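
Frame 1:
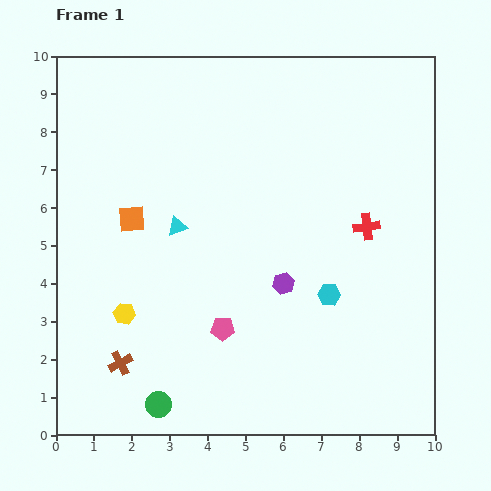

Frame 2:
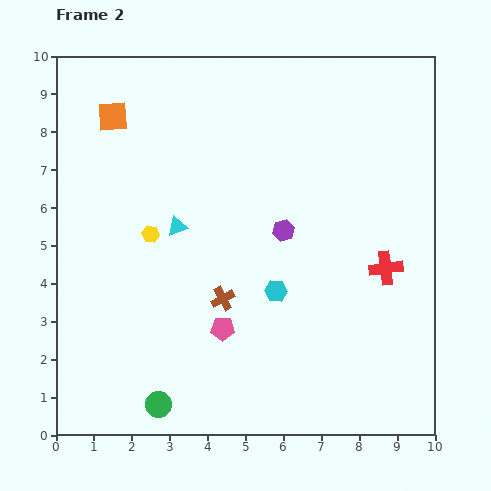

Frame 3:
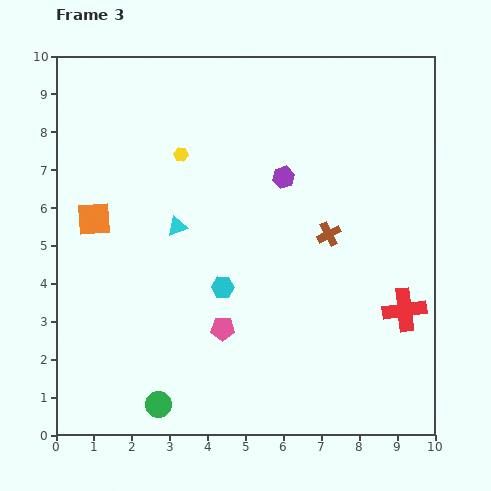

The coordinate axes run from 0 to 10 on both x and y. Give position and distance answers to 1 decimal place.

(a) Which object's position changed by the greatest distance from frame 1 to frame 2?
the brown cross

(moved 3.2; next 2.7)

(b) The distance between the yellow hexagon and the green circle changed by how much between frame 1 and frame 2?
+1.9

Distance in frame 1: 2.6. Distance in frame 2: 4.5.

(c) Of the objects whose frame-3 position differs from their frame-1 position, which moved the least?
the orange square

(moved 1.0)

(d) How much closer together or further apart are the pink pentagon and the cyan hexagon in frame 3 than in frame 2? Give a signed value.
-0.6

Distance in frame 2: 1.7. Distance in frame 3: 1.1.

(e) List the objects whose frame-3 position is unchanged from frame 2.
the pink pentagon, the green circle, the cyan triangle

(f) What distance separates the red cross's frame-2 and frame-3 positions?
1.2

The red cross moved from (8.7, 4.4) to (9.2, 3.3), a distance of √(0.5² + 1.1²) ≈ 1.2.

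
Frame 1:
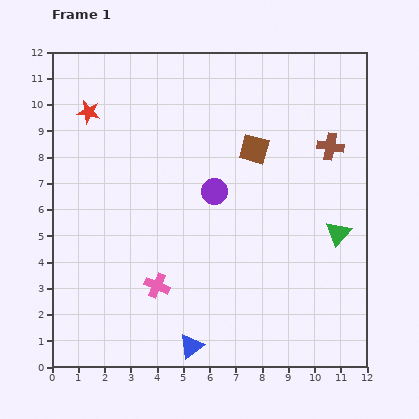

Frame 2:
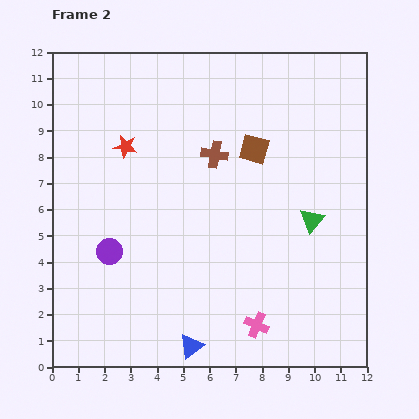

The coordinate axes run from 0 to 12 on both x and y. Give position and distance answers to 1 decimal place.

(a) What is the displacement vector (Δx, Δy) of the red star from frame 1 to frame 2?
(1.4, -1.3)

The red star was at (1.4, 9.7) in frame 1 and (2.8, 8.4) in frame 2.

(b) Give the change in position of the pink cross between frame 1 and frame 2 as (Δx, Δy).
(3.8, -1.5)

The pink cross was at (4.0, 3.1) in frame 1 and (7.8, 1.6) in frame 2.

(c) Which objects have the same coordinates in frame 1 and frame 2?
the brown square, the blue triangle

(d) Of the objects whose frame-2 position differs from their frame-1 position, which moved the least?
the green triangle

(moved 1.1)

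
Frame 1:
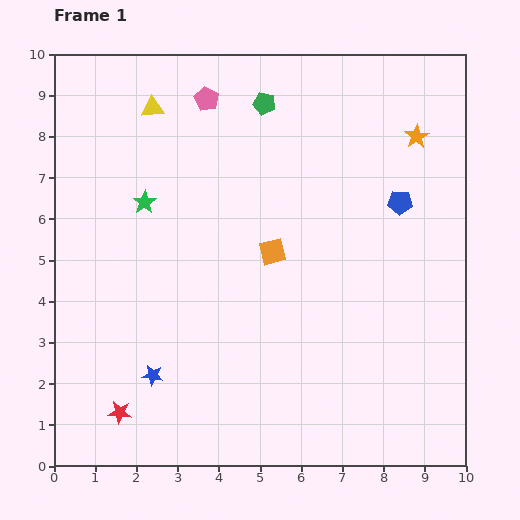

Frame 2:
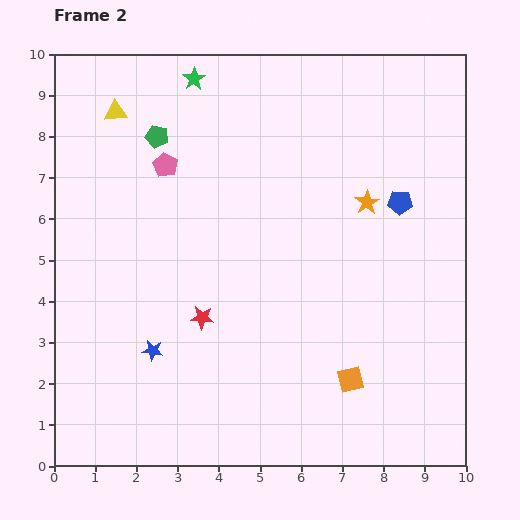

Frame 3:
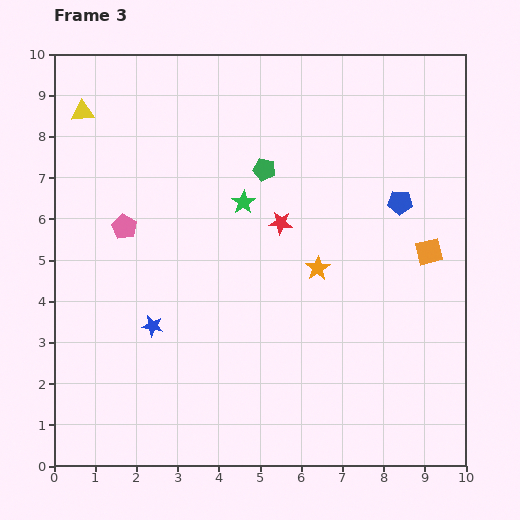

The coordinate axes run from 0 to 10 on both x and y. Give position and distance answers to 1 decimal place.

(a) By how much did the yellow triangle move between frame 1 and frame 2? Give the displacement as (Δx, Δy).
(-0.9, -0.1)

The yellow triangle was at (2.4, 8.7) in frame 1 and (1.5, 8.6) in frame 2.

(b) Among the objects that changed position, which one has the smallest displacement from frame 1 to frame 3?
the blue star

(moved 1.2)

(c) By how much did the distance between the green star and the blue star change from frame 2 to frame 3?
-3.0

Distance in frame 2: 6.7. Distance in frame 3: 3.7.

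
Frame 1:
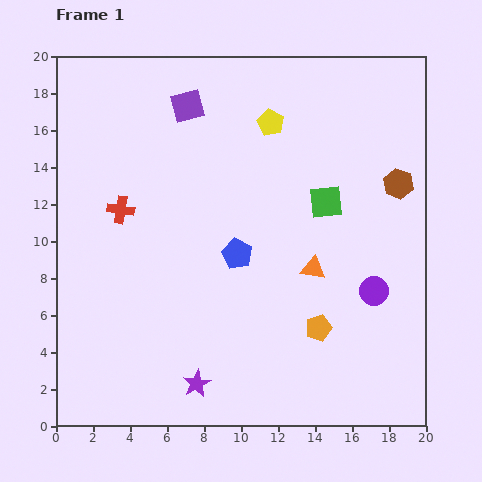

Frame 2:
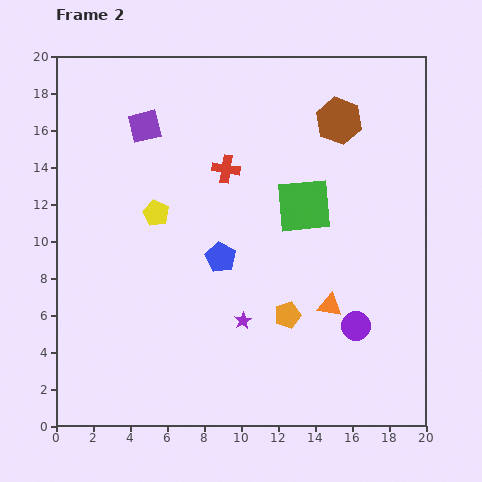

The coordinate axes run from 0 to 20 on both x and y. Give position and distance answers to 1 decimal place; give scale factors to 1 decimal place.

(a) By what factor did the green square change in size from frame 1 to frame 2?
1.7×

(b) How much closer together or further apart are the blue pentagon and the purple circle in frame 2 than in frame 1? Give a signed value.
+0.5

Distance in frame 1: 7.7. Distance in frame 2: 8.2.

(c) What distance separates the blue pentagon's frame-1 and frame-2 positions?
0.9

The blue pentagon moved from (9.8, 9.3) to (8.9, 9.1), a distance of √(0.9² + 0.2²) ≈ 0.9.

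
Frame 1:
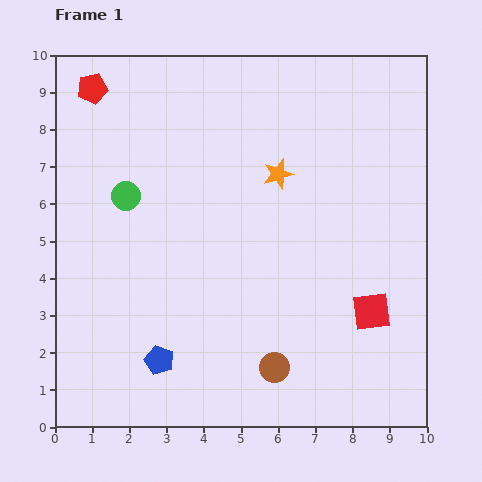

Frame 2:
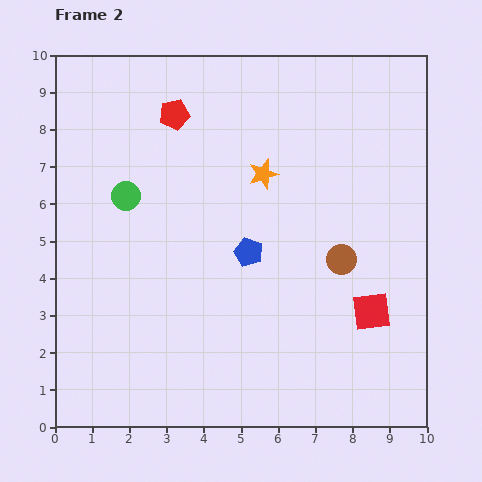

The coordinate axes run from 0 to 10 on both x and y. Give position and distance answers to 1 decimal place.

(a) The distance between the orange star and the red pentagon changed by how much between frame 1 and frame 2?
-2.6

Distance in frame 1: 5.5. Distance in frame 2: 2.9.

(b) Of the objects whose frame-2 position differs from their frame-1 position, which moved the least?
the orange star

(moved 0.4)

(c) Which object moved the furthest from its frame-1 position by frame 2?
the blue pentagon

(moved 3.8; next 3.4)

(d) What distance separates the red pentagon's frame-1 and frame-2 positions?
2.3

The red pentagon moved from (1.0, 9.1) to (3.2, 8.4), a distance of √(2.2² + 0.7²) ≈ 2.3.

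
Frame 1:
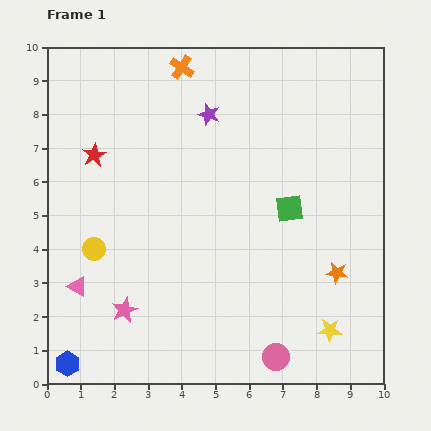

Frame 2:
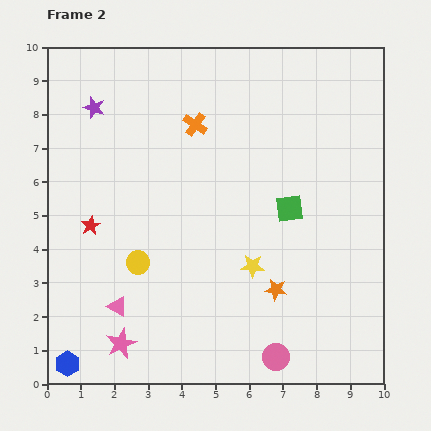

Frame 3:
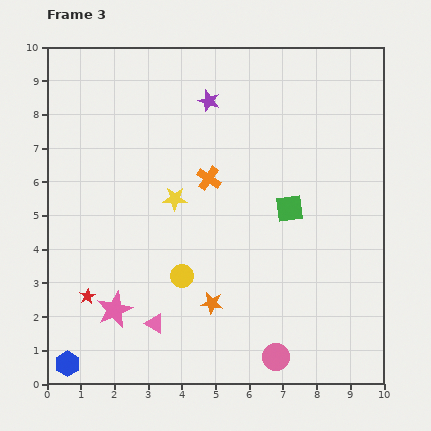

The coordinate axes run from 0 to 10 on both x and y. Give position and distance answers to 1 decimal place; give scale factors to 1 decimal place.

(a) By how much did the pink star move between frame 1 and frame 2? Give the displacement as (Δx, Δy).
(-0.1, -1.0)

The pink star was at (2.3, 2.2) in frame 1 and (2.2, 1.2) in frame 2.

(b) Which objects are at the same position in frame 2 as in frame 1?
the green square, the pink circle, the blue hexagon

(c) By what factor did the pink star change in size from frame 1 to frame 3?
1.4×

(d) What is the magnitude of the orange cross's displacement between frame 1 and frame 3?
3.4

The orange cross moved from (4.0, 9.4) to (4.8, 6.1), a distance of √(0.8² + 3.3²) ≈ 3.4.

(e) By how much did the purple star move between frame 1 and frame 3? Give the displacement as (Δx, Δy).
(0.0, 0.4)

The purple star was at (4.8, 8.0) in frame 1 and (4.8, 8.4) in frame 3.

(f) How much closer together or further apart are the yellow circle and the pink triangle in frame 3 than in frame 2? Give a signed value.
+0.2

Distance in frame 2: 1.4. Distance in frame 3: 1.6.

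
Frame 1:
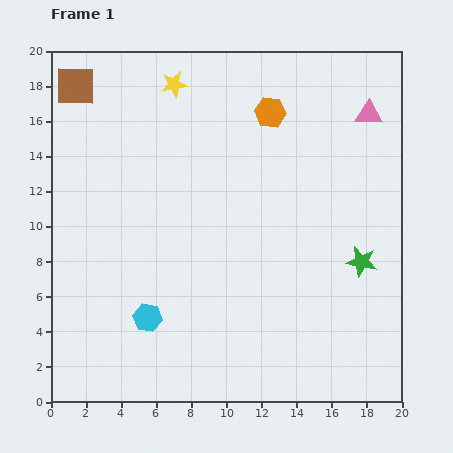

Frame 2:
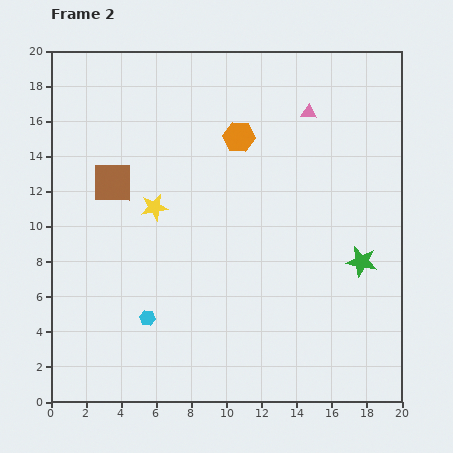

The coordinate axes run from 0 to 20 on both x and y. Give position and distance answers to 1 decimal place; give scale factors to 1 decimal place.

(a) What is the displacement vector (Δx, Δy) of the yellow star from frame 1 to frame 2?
(-1.1, -7.0)

The yellow star was at (7.0, 18.1) in frame 1 and (5.9, 11.1) in frame 2.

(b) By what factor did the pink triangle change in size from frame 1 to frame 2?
0.6×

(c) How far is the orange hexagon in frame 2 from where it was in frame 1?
2.3

The orange hexagon moved from (12.5, 16.5) to (10.7, 15.1), a distance of √(1.8² + 1.4²) ≈ 2.3.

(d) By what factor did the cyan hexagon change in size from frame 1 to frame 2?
0.6×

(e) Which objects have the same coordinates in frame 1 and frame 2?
the cyan hexagon, the green star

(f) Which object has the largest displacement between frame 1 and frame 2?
the yellow star

(moved 7.1; next 5.9)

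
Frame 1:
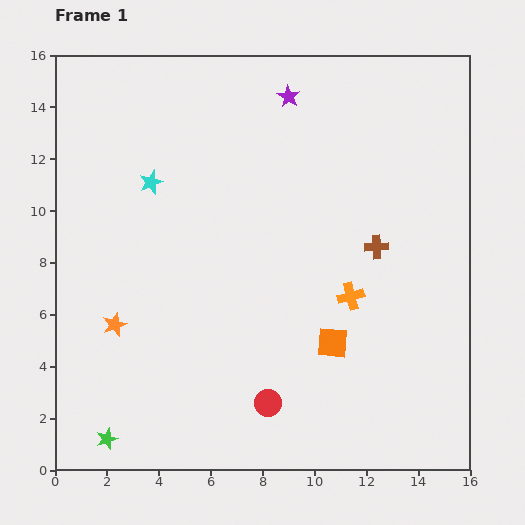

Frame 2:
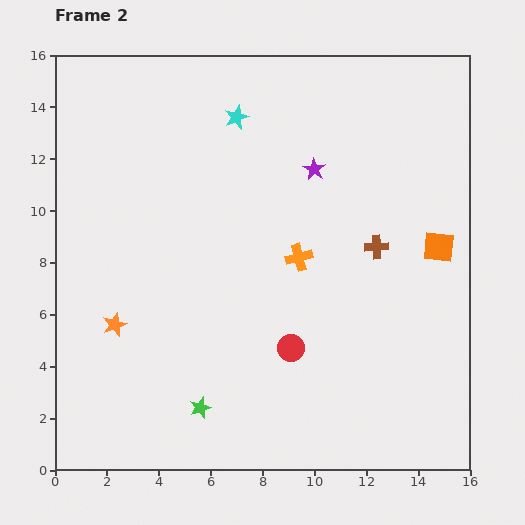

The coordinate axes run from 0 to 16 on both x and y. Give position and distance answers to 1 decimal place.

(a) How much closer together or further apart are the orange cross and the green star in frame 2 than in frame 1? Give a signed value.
-4.0

Distance in frame 1: 10.9. Distance in frame 2: 6.9.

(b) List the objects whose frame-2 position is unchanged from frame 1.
the orange star, the brown cross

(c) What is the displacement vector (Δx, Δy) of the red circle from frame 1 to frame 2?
(0.9, 2.1)

The red circle was at (8.2, 2.6) in frame 1 and (9.1, 4.7) in frame 2.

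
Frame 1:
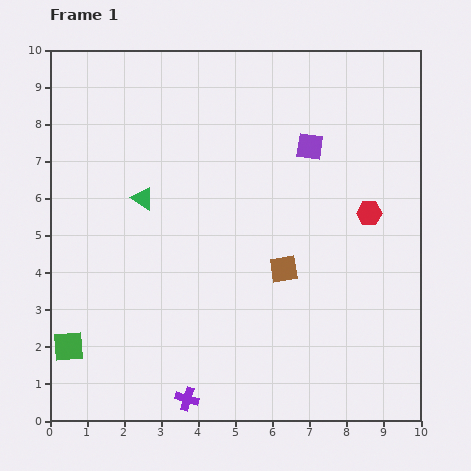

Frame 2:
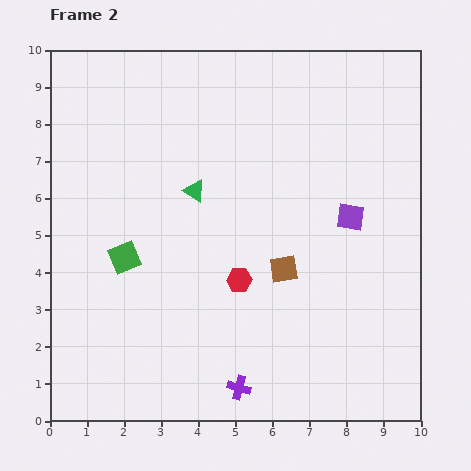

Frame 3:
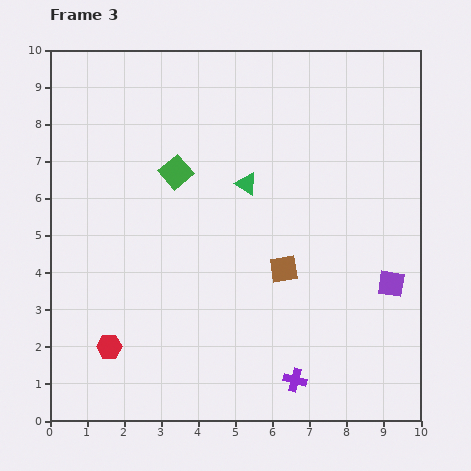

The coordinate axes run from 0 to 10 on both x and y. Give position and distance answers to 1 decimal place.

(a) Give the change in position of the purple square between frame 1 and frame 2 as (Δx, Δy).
(1.1, -1.9)

The purple square was at (7.0, 7.4) in frame 1 and (8.1, 5.5) in frame 2.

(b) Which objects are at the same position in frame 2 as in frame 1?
the brown square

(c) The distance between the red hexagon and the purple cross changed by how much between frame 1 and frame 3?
-1.9

Distance in frame 1: 7.0. Distance in frame 3: 5.1.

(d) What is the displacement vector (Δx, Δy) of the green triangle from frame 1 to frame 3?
(2.8, 0.4)

The green triangle was at (2.5, 6.0) in frame 1 and (5.3, 6.4) in frame 3.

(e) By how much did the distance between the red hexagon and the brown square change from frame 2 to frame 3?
+3.9

Distance in frame 2: 1.2. Distance in frame 3: 5.1.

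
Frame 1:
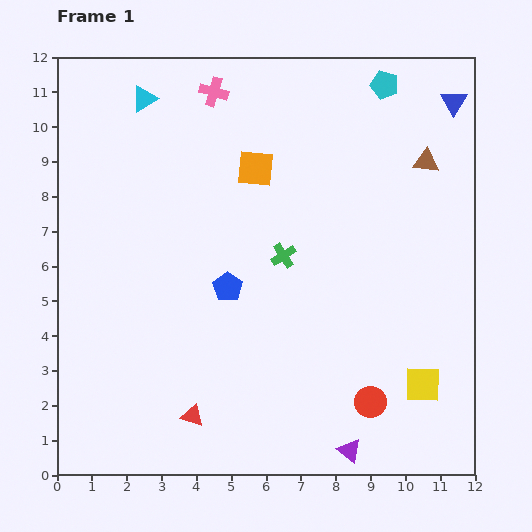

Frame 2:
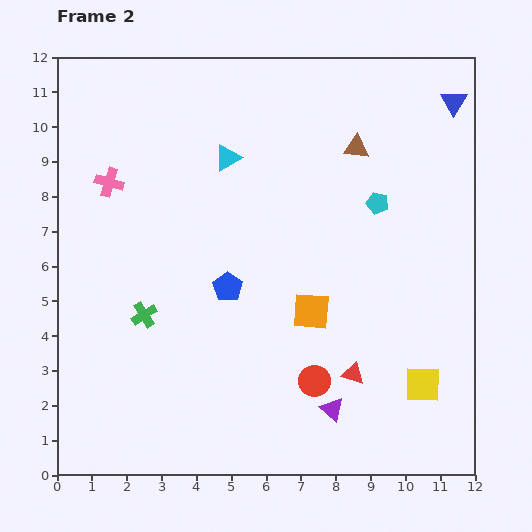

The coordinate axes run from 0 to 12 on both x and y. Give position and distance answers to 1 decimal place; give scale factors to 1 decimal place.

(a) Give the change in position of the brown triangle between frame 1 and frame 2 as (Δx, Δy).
(-2.0, 0.4)

The brown triangle was at (10.6, 9.0) in frame 1 and (8.6, 9.4) in frame 2.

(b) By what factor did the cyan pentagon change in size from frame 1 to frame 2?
0.8×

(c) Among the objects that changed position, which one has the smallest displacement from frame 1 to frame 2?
the purple triangle

(moved 1.3)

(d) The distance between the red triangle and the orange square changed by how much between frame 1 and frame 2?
-5.1

Distance in frame 1: 7.3. Distance in frame 2: 2.2.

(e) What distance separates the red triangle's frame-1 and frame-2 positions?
4.8

The red triangle moved from (3.9, 1.7) to (8.5, 2.9), a distance of √(4.6² + 1.2²) ≈ 4.8.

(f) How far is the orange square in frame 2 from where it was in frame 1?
4.4

The orange square moved from (5.7, 8.8) to (7.3, 4.7), a distance of √(1.6² + 4.1²) ≈ 4.4.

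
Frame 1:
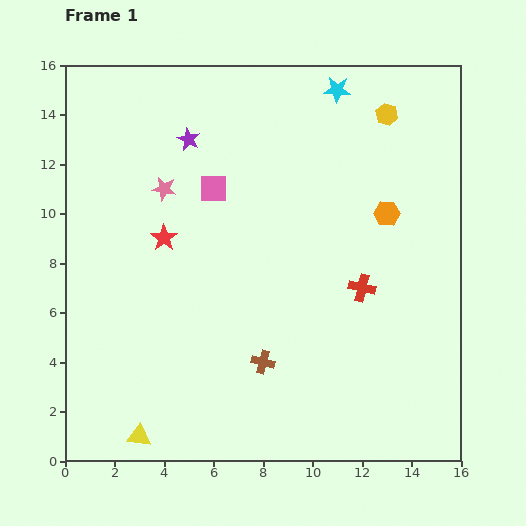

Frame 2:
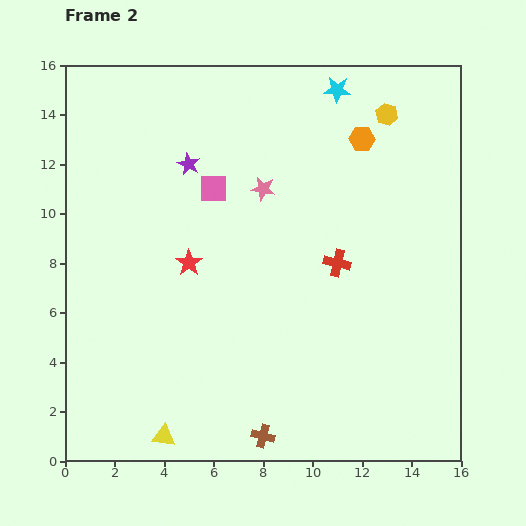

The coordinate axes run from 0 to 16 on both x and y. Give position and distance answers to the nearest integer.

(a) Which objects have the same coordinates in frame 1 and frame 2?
the pink square, the yellow hexagon, the cyan star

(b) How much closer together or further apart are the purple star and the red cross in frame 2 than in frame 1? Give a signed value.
-2

Distance in frame 1: 9. Distance in frame 2: 7.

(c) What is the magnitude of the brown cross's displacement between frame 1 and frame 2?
3

The brown cross moved from (8, 4) to (8, 1), a distance of √(0² + 3²) ≈ 3.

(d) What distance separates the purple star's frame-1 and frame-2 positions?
1

The purple star moved from (5, 13) to (5, 12), a distance of √(0² + 1²) ≈ 1.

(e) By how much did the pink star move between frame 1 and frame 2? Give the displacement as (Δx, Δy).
(4, 0)

The pink star was at (4, 11) in frame 1 and (8, 11) in frame 2.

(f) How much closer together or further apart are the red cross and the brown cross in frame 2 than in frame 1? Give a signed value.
+3

Distance in frame 1: 5. Distance in frame 2: 8.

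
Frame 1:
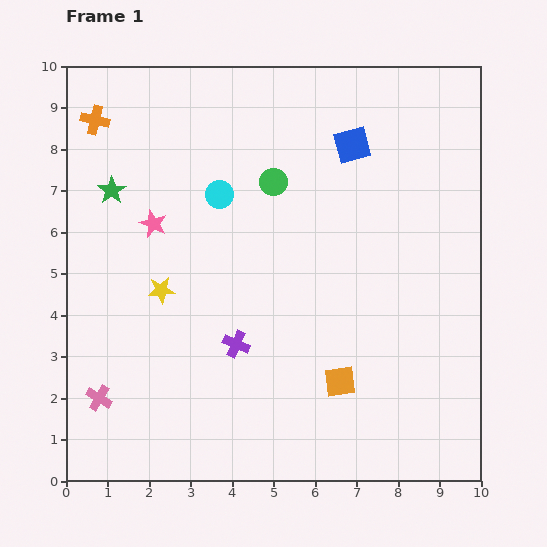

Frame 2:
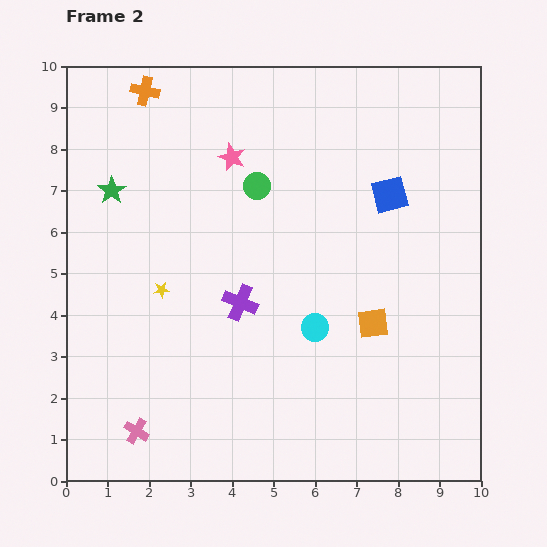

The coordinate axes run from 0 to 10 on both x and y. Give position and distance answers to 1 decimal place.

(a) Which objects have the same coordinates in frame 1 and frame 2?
the yellow star, the green star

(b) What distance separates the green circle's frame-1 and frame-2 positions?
0.4

The green circle moved from (5.0, 7.2) to (4.6, 7.1), a distance of √(0.4² + 0.1²) ≈ 0.4.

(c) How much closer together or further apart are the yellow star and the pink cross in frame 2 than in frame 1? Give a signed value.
+0.5

Distance in frame 1: 3.0. Distance in frame 2: 3.5.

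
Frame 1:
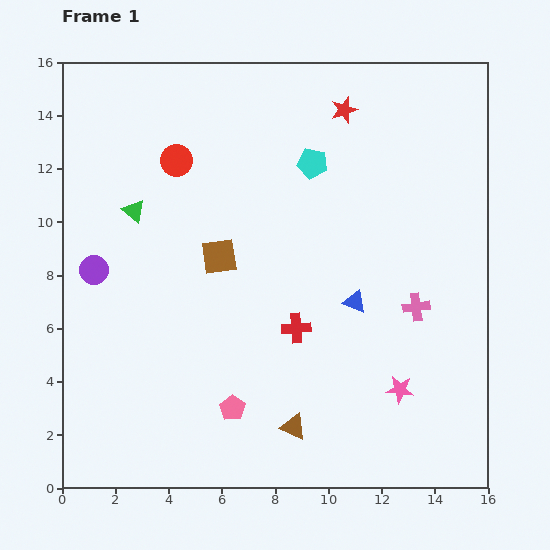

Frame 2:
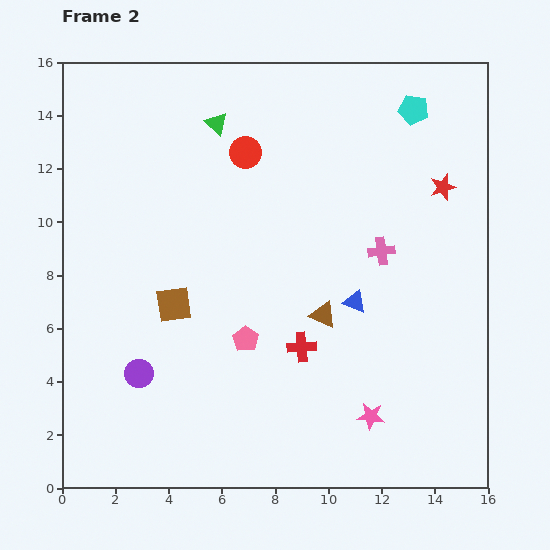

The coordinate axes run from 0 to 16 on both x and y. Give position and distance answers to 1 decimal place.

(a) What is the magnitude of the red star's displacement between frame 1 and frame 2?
4.7

The red star moved from (10.6, 14.2) to (14.3, 11.3), a distance of √(3.7² + 2.9²) ≈ 4.7.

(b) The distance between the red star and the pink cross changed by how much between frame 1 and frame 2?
-4.6

Distance in frame 1: 7.9. Distance in frame 2: 3.3.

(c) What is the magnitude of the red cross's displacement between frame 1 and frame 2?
0.7

The red cross moved from (8.8, 6.0) to (9.0, 5.3), a distance of √(0.2² + 0.7²) ≈ 0.7.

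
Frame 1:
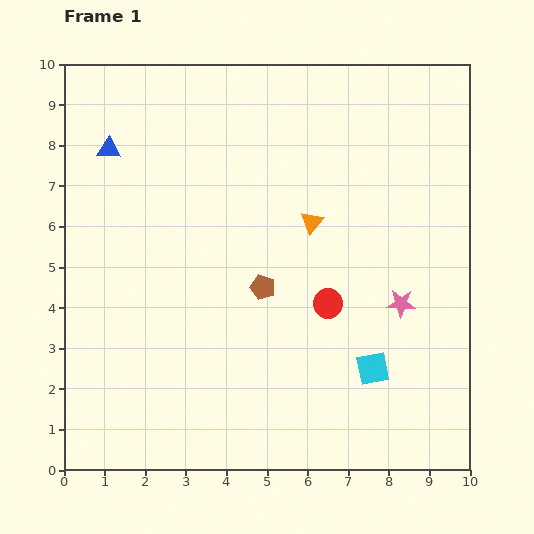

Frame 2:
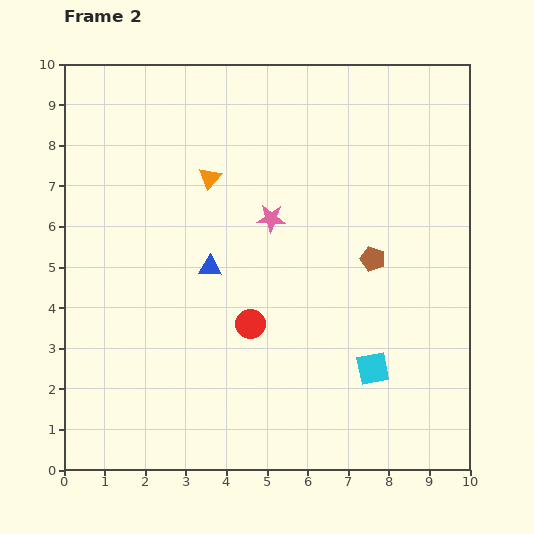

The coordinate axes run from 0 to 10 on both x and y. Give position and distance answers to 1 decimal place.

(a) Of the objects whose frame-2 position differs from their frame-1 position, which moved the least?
the red circle

(moved 2.0)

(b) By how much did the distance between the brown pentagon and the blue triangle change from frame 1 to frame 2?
-1.1

Distance in frame 1: 5.1. Distance in frame 2: 4.0.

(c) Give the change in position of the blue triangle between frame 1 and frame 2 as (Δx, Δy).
(2.5, -2.9)

The blue triangle was at (1.1, 7.9) in frame 1 and (3.6, 5.0) in frame 2.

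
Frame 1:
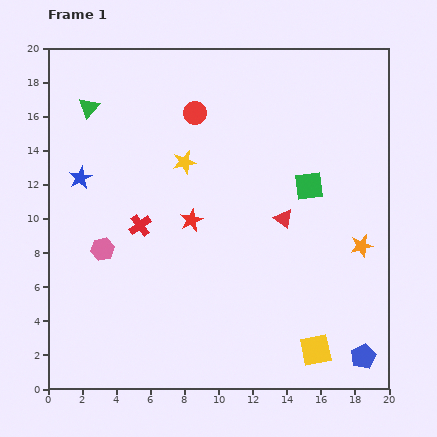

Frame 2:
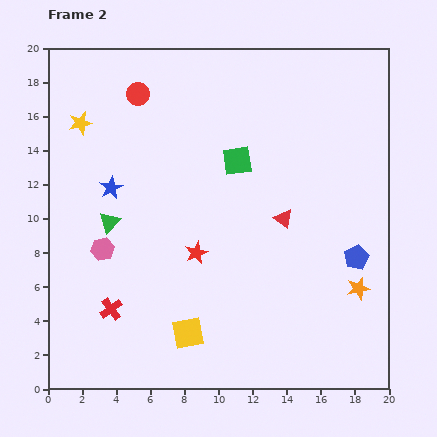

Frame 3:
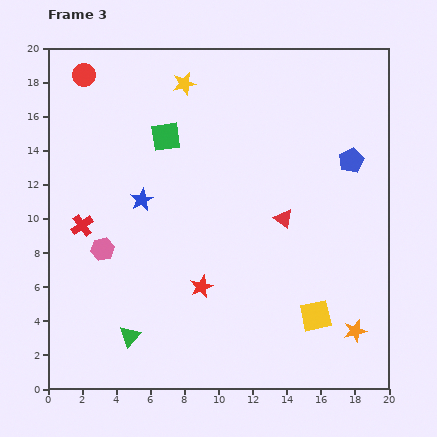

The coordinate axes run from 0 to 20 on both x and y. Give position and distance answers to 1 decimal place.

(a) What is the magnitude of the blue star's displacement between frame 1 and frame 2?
1.9

The blue star moved from (1.9, 12.4) to (3.7, 11.8), a distance of √(1.8² + 0.6²) ≈ 1.9.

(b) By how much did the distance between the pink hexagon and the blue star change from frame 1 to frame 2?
-0.8

Distance in frame 1: 4.4. Distance in frame 2: 3.6.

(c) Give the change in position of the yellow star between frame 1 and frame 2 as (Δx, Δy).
(-6.1, 2.3)

The yellow star was at (8.0, 13.3) in frame 1 and (1.9, 15.6) in frame 2.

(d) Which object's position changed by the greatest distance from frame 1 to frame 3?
the green triangle

(moved 13.6; next 11.5)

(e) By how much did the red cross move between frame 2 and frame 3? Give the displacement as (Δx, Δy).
(-1.7, 4.9)

The red cross was at (3.7, 4.7) in frame 2 and (2.0, 9.6) in frame 3.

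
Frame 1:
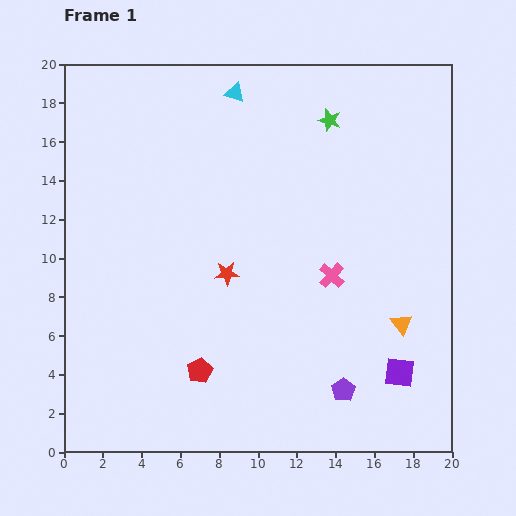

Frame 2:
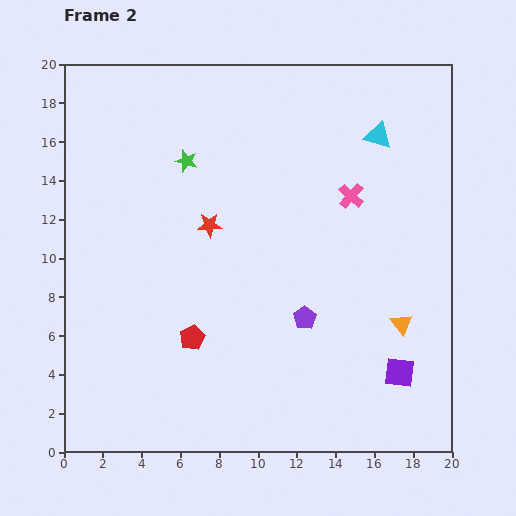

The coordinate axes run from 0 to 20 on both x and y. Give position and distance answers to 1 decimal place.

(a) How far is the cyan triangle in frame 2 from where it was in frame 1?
7.7

The cyan triangle moved from (8.8, 18.5) to (16.2, 16.3), a distance of √(7.4² + 2.2²) ≈ 7.7.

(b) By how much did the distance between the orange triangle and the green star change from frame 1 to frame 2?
+2.8

Distance in frame 1: 11.1. Distance in frame 2: 13.9.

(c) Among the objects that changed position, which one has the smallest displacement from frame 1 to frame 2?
the red pentagon

(moved 1.7)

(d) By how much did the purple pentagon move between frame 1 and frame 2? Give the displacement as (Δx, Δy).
(-2.0, 3.7)

The purple pentagon was at (14.4, 3.2) in frame 1 and (12.4, 6.9) in frame 2.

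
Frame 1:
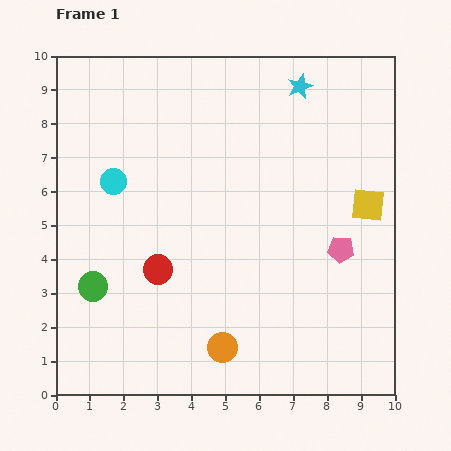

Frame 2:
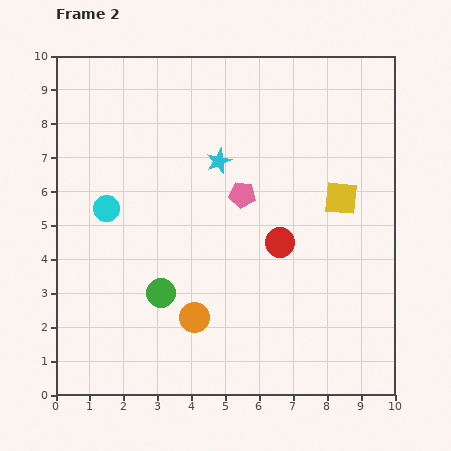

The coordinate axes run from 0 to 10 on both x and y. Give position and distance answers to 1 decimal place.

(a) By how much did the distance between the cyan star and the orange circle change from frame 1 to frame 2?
-3.3

Distance in frame 1: 8.0. Distance in frame 2: 4.7.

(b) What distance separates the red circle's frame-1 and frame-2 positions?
3.7

The red circle moved from (3.0, 3.7) to (6.6, 4.5), a distance of √(3.6² + 0.8²) ≈ 3.7.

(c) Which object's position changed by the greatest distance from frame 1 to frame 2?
the red circle

(moved 3.7; next 3.3)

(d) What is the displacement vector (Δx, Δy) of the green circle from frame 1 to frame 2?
(2.0, -0.2)

The green circle was at (1.1, 3.2) in frame 1 and (3.1, 3.0) in frame 2.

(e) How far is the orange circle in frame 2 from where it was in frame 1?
1.2

The orange circle moved from (4.9, 1.4) to (4.1, 2.3), a distance of √(0.8² + 0.9²) ≈ 1.2.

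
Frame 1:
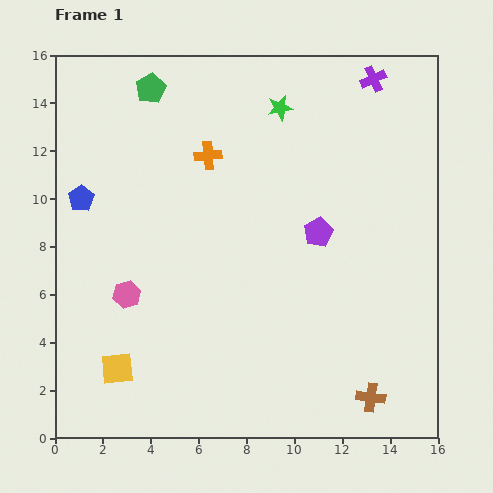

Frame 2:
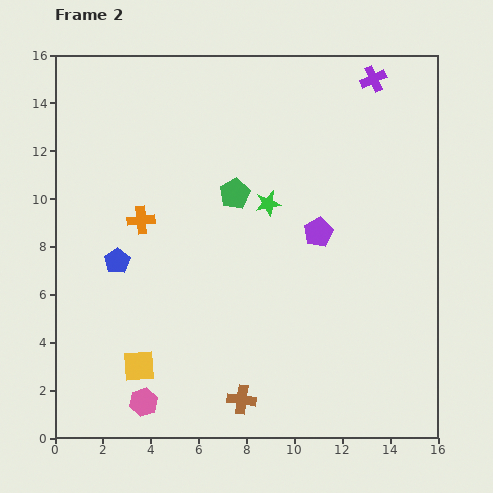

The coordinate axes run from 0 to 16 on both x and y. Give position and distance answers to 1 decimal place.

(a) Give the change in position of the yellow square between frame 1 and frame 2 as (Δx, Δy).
(0.9, 0.1)

The yellow square was at (2.6, 2.9) in frame 1 and (3.5, 3.0) in frame 2.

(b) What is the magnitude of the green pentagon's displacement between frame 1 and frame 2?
5.6

The green pentagon moved from (4.0, 14.6) to (7.5, 10.2), a distance of √(3.5² + 4.4²) ≈ 5.6.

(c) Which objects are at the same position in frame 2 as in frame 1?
the purple cross, the purple pentagon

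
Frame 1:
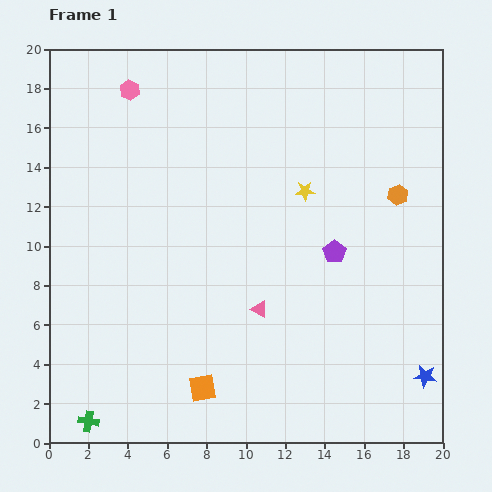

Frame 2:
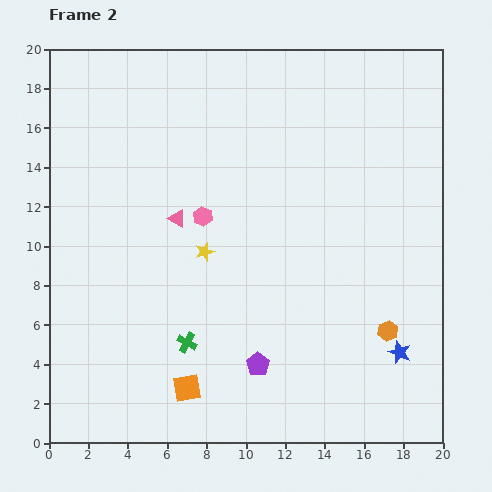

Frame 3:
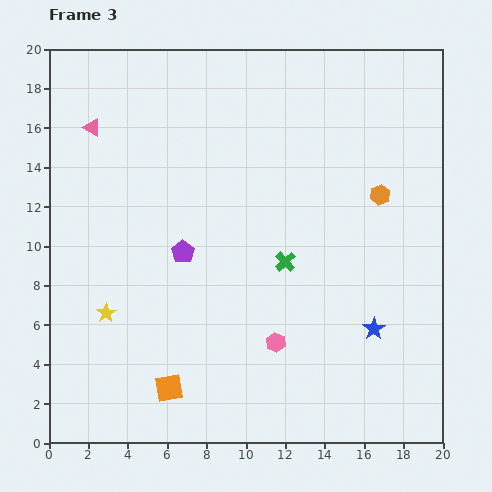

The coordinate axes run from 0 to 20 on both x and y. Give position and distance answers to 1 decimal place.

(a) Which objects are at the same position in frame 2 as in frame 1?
none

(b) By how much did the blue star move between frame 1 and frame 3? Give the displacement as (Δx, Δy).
(-2.6, 2.4)

The blue star was at (19.1, 3.4) in frame 1 and (16.5, 5.8) in frame 3.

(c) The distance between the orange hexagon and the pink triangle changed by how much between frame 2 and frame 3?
+2.9

Distance in frame 2: 12.1. Distance in frame 3: 15.0.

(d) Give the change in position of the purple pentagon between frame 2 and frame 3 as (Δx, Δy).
(-3.8, 5.7)

The purple pentagon was at (10.6, 4.0) in frame 2 and (6.8, 9.7) in frame 3.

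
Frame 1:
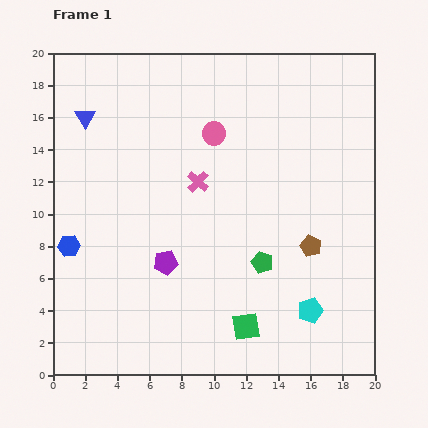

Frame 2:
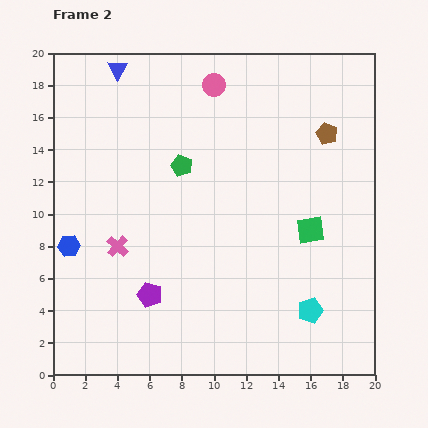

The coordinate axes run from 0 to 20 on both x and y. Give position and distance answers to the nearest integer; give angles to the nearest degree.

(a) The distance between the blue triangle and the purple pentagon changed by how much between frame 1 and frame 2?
+4

Distance in frame 1: 10. Distance in frame 2: 14.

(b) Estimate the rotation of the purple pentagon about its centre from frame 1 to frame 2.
26° clockwise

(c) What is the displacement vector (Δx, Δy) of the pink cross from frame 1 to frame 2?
(-5, -4)

The pink cross was at (9, 12) in frame 1 and (4, 8) in frame 2.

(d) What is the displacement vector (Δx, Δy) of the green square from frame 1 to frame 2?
(4, 6)

The green square was at (12, 3) in frame 1 and (16, 9) in frame 2.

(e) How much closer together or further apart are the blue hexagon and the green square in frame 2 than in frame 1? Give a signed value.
+3

Distance in frame 1: 12. Distance in frame 2: 15.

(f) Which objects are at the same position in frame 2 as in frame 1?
the cyan pentagon, the blue hexagon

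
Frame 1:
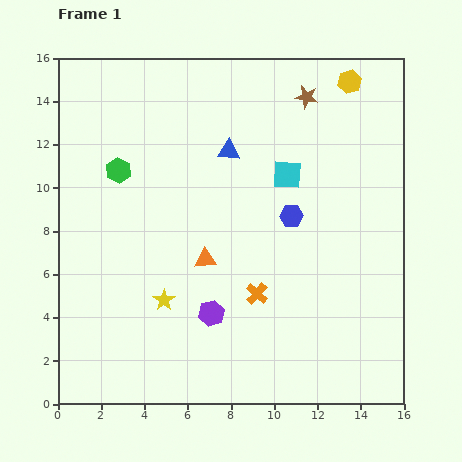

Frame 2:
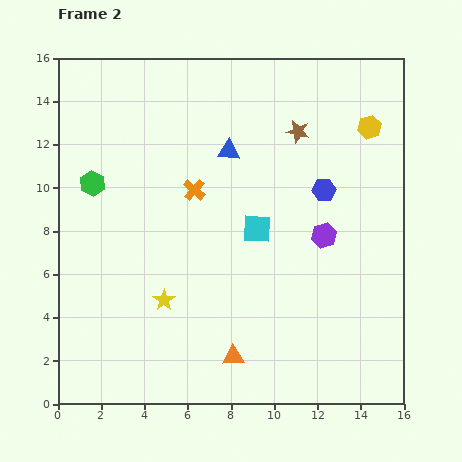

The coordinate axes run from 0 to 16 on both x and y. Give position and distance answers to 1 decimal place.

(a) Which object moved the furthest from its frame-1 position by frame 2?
the purple hexagon

(moved 6.3; next 5.6)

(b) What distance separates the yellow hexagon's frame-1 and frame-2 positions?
2.3

The yellow hexagon moved from (13.5, 14.9) to (14.4, 12.8), a distance of √(0.9² + 2.1²) ≈ 2.3.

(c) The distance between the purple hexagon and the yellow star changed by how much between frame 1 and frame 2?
+5.7

Distance in frame 1: 2.3. Distance in frame 2: 8.0.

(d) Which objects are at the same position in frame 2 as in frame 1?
the yellow star, the blue triangle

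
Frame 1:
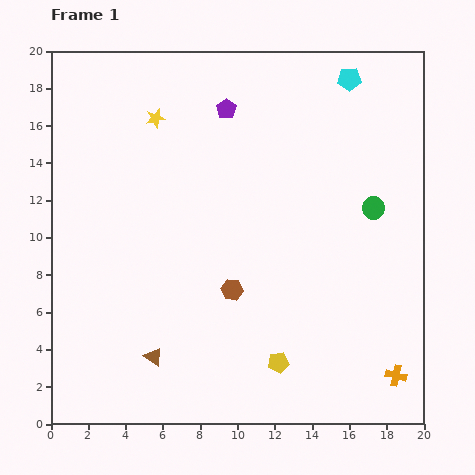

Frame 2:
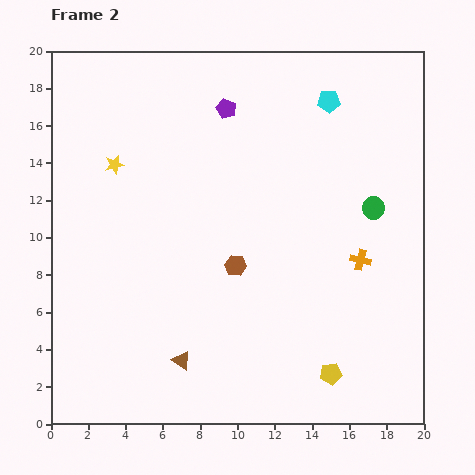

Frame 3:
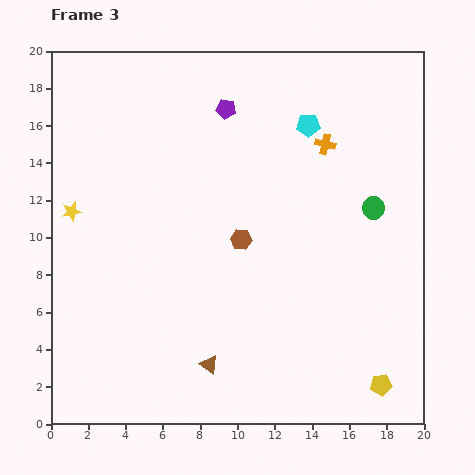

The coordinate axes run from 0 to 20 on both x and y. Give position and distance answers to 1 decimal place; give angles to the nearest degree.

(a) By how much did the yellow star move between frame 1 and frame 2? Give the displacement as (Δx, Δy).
(-2.2, -2.5)

The yellow star was at (5.6, 16.4) in frame 1 and (3.4, 13.9) in frame 2.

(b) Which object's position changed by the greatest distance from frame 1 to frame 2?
the orange cross

(moved 6.5; next 3.3)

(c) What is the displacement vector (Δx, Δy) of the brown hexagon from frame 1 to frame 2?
(0.2, 1.3)

The brown hexagon was at (9.7, 7.2) in frame 1 and (9.9, 8.5) in frame 2.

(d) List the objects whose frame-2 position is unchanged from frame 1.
the purple pentagon, the green circle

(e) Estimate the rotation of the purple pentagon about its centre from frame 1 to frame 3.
30° counter-clockwise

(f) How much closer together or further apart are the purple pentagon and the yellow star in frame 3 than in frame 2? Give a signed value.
+3.3

Distance in frame 2: 6.7. Distance in frame 3: 10.0.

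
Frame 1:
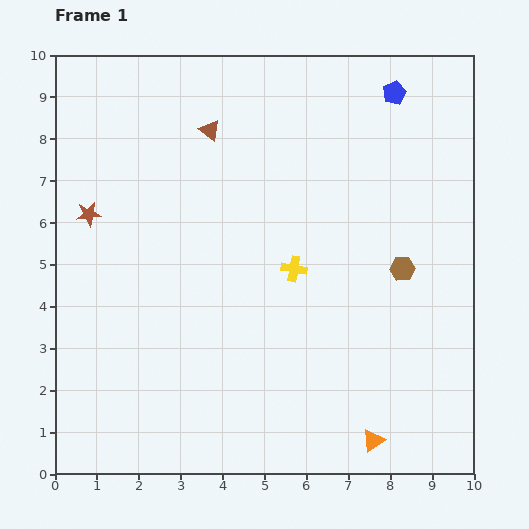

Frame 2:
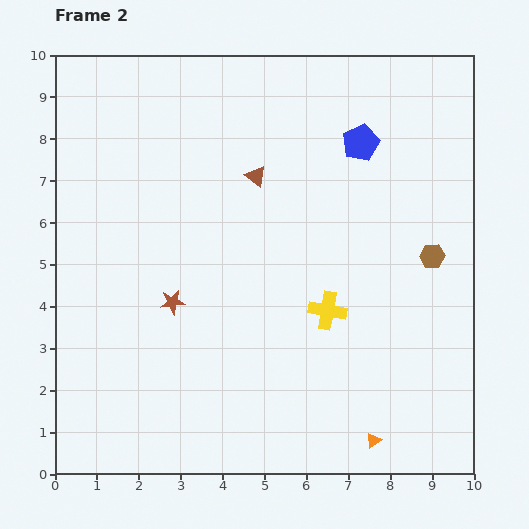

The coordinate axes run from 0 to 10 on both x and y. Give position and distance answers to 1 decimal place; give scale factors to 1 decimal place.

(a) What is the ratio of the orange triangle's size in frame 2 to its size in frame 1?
0.7×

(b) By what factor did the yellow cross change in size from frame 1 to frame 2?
1.5×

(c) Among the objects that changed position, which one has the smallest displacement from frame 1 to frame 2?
the brown hexagon

(moved 0.8)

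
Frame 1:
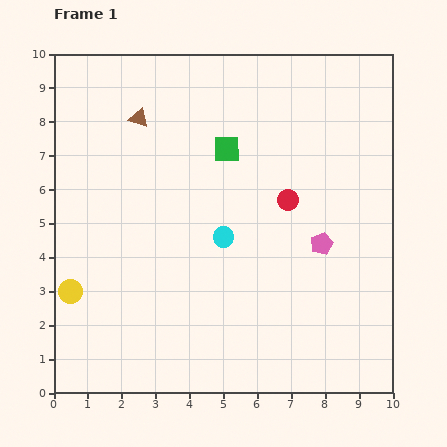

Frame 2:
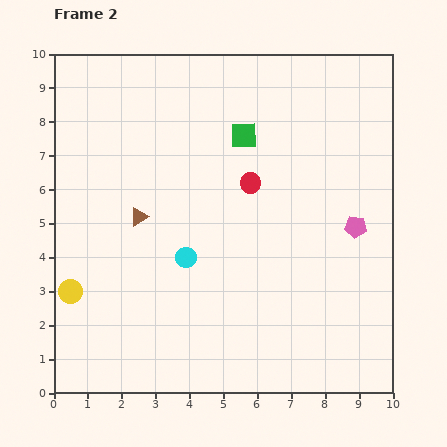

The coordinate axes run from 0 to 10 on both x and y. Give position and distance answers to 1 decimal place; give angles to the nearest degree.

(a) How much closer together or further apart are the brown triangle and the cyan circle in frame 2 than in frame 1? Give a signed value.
-2.5

Distance in frame 1: 4.3. Distance in frame 2: 1.8.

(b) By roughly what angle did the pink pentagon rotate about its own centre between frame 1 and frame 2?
30° clockwise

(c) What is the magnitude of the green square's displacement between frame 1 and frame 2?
0.6

The green square moved from (5.1, 7.2) to (5.6, 7.6), a distance of √(0.5² + 0.4²) ≈ 0.6.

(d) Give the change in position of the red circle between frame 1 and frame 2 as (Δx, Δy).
(-1.1, 0.5)

The red circle was at (6.9, 5.7) in frame 1 and (5.8, 6.2) in frame 2.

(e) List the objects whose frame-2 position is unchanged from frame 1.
the yellow circle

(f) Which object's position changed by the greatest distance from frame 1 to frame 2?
the brown triangle

(moved 2.9; next 1.3)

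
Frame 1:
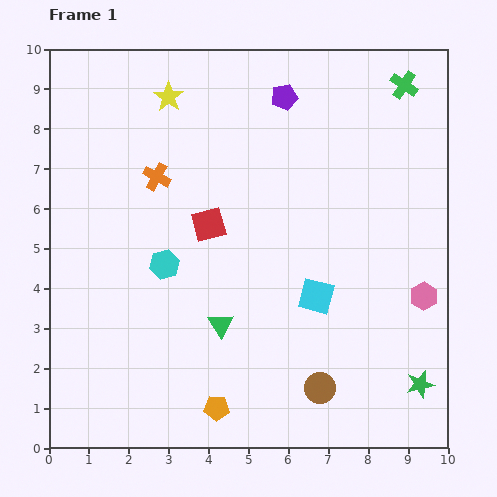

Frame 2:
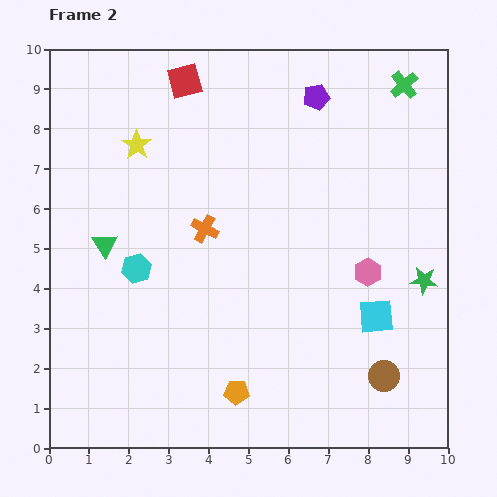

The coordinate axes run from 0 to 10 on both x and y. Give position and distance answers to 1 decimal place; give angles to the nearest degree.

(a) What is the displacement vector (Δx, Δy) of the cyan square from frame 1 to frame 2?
(1.5, -0.5)

The cyan square was at (6.7, 3.8) in frame 1 and (8.2, 3.3) in frame 2.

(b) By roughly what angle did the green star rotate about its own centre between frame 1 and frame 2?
18° clockwise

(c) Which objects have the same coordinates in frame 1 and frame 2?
the green cross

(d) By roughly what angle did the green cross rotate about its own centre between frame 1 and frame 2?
16° clockwise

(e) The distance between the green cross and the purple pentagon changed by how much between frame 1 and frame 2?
-0.8

Distance in frame 1: 3.0. Distance in frame 2: 2.2.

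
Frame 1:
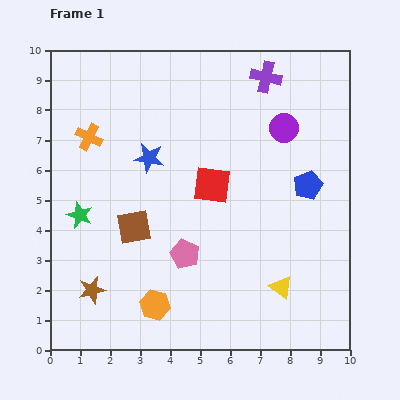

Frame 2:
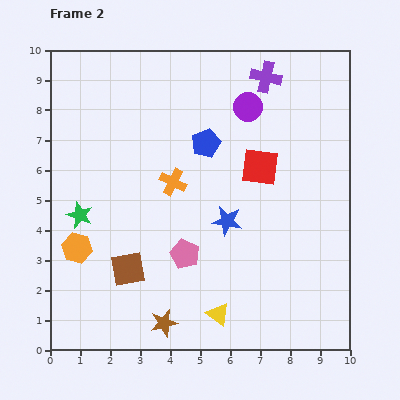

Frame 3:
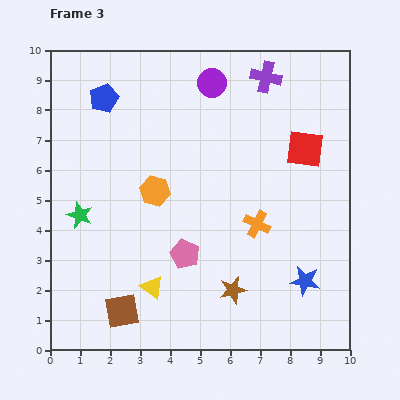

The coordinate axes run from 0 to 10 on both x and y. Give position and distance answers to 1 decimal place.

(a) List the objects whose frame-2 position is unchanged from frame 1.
the purple cross, the pink pentagon, the green star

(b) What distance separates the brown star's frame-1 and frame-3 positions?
4.7

The brown star moved from (1.4, 2.0) to (6.1, 2.0), a distance of √(4.7² + 0.0²) ≈ 4.7.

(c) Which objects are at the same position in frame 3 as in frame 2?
the purple cross, the pink pentagon, the green star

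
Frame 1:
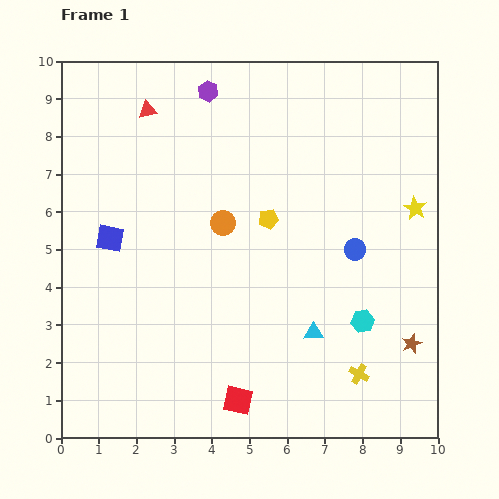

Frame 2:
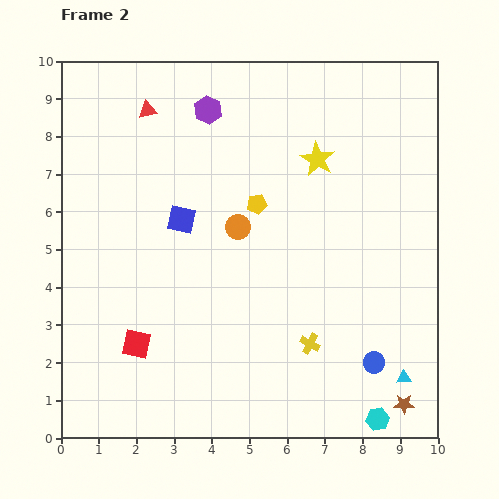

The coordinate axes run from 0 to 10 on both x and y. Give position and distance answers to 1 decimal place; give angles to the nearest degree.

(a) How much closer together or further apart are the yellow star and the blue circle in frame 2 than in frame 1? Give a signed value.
+3.7

Distance in frame 1: 1.9. Distance in frame 2: 5.6.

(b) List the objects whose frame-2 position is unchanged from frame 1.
the red triangle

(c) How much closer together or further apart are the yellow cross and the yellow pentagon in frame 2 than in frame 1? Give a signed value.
-0.8

Distance in frame 1: 4.8. Distance in frame 2: 4.0.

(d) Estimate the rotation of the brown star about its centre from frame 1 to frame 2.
21° clockwise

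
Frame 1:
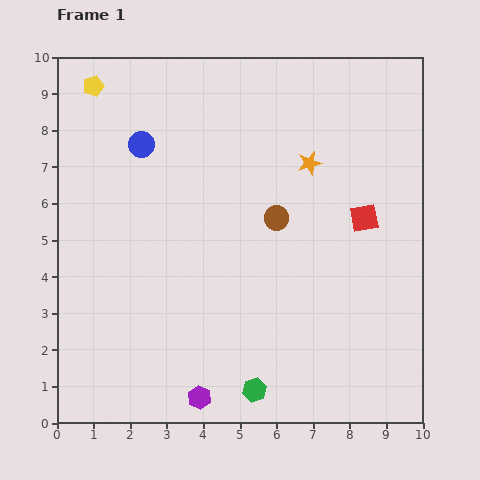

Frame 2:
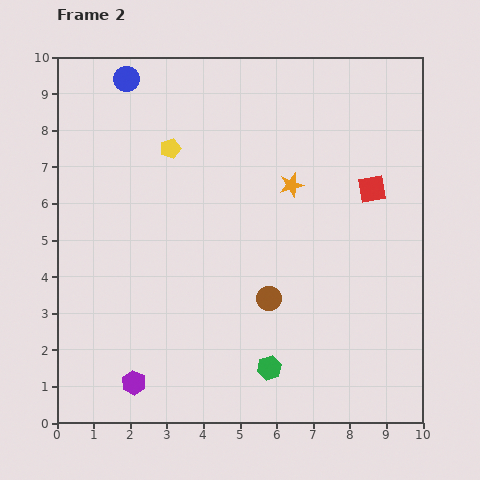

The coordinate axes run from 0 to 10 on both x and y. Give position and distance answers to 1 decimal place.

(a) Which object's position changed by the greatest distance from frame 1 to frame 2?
the yellow pentagon

(moved 2.7; next 2.2)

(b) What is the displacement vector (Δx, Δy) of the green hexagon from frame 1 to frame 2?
(0.4, 0.6)

The green hexagon was at (5.4, 0.9) in frame 1 and (5.8, 1.5) in frame 2.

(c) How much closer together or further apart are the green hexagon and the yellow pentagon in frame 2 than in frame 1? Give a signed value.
-2.8

Distance in frame 1: 9.4. Distance in frame 2: 6.6.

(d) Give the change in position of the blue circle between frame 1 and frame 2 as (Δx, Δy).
(-0.4, 1.8)

The blue circle was at (2.3, 7.6) in frame 1 and (1.9, 9.4) in frame 2.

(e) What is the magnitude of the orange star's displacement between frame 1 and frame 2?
0.8

The orange star moved from (6.9, 7.1) to (6.4, 6.5), a distance of √(0.5² + 0.6²) ≈ 0.8.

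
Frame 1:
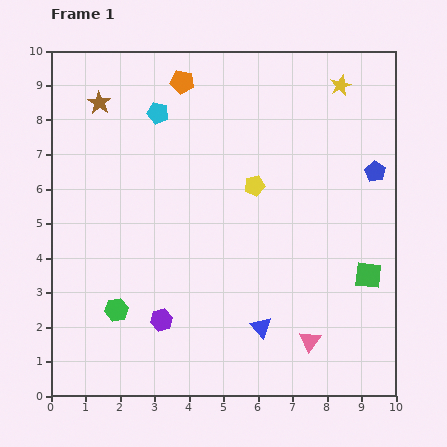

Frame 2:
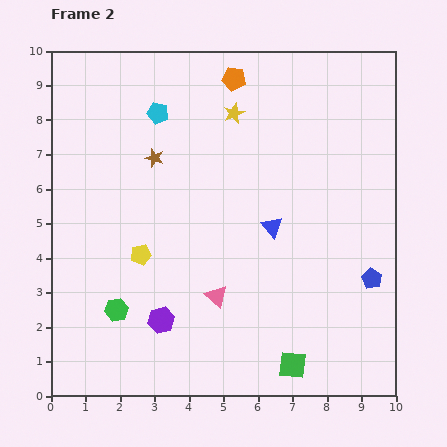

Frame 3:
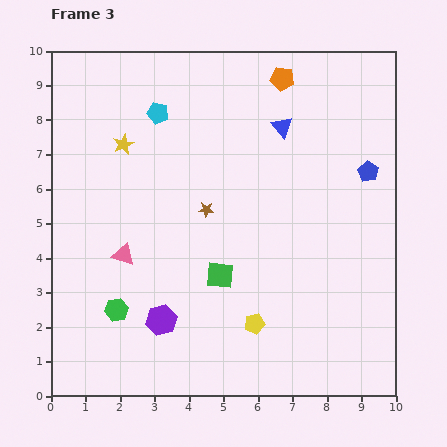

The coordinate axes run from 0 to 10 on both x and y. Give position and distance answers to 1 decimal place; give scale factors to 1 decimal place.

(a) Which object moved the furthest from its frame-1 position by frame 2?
the yellow pentagon

(moved 3.9; next 3.4)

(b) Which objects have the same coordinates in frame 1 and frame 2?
the purple hexagon, the cyan pentagon, the green hexagon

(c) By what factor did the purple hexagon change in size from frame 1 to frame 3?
1.4×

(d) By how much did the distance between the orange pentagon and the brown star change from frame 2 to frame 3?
+1.1

Distance in frame 2: 3.3. Distance in frame 3: 4.4.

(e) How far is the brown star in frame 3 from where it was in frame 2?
2.1

The brown star moved from (3.0, 6.9) to (4.5, 5.4), a distance of √(1.5² + 1.5²) ≈ 2.1.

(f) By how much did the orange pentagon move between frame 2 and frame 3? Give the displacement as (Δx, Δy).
(1.4, 0.0)

The orange pentagon was at (5.3, 9.2) in frame 2 and (6.7, 9.2) in frame 3.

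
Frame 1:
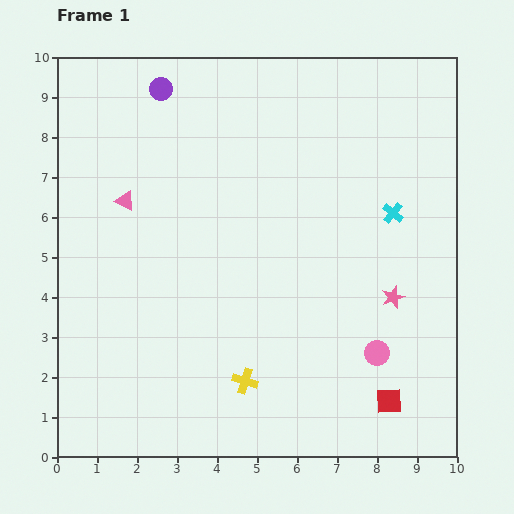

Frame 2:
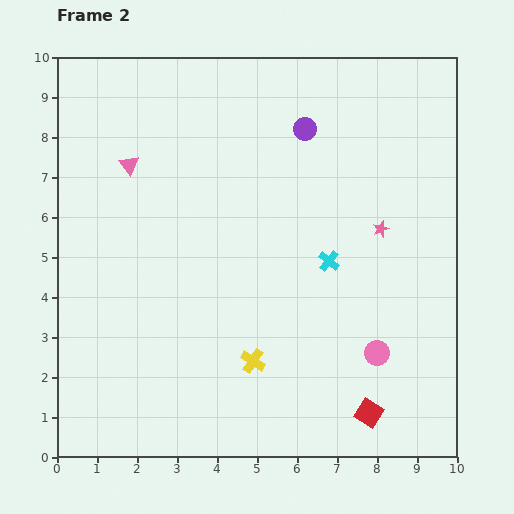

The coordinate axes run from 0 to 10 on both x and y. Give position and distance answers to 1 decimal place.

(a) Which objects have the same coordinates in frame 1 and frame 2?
the pink circle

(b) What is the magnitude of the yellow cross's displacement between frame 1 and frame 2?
0.5

The yellow cross moved from (4.7, 1.9) to (4.9, 2.4), a distance of √(0.2² + 0.5²) ≈ 0.5.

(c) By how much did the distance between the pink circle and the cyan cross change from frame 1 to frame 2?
-0.9

Distance in frame 1: 3.5. Distance in frame 2: 2.6.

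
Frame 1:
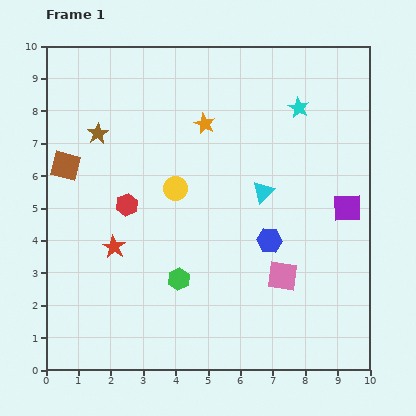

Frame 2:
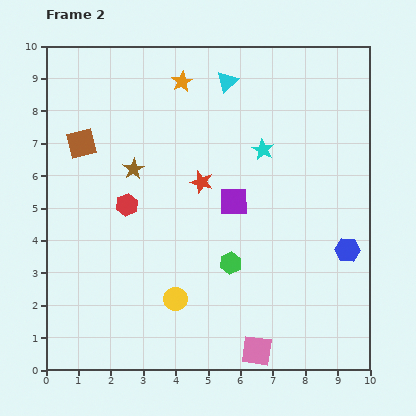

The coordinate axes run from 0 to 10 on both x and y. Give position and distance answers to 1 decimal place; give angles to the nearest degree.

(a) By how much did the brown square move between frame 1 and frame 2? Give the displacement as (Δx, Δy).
(0.5, 0.7)

The brown square was at (0.6, 6.3) in frame 1 and (1.1, 7.0) in frame 2.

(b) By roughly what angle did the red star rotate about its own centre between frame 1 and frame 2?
15° counter-clockwise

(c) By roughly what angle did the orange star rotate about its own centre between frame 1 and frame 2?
18° clockwise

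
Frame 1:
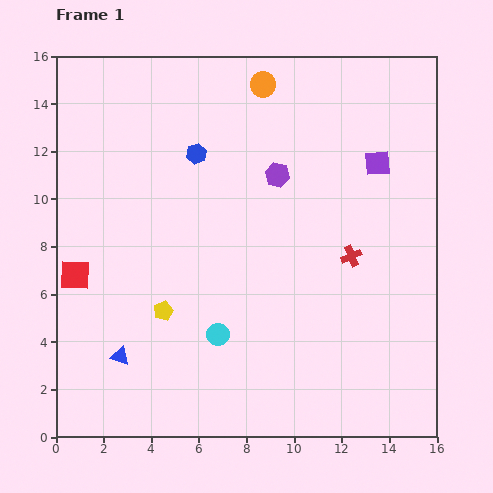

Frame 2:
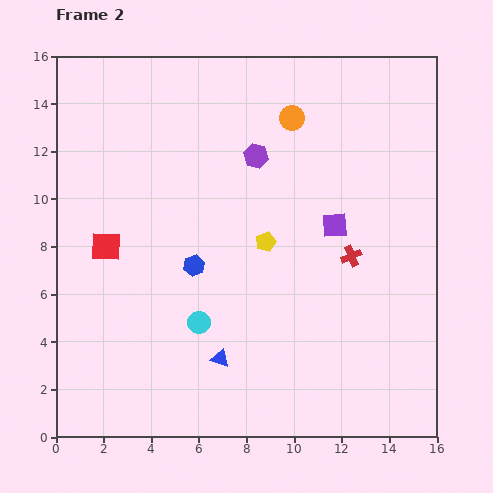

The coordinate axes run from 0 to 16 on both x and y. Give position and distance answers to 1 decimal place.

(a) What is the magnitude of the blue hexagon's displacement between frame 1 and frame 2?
4.7

The blue hexagon moved from (5.9, 11.9) to (5.8, 7.2), a distance of √(0.1² + 4.7²) ≈ 4.7.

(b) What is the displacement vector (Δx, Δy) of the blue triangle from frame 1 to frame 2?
(4.2, -0.1)

The blue triangle was at (2.7, 3.4) in frame 1 and (6.9, 3.3) in frame 2.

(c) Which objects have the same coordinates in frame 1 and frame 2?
the red cross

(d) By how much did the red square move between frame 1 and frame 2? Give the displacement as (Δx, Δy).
(1.3, 1.2)

The red square was at (0.8, 6.8) in frame 1 and (2.1, 8.0) in frame 2.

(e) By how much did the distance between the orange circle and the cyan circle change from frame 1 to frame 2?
-1.3

Distance in frame 1: 10.7. Distance in frame 2: 9.4.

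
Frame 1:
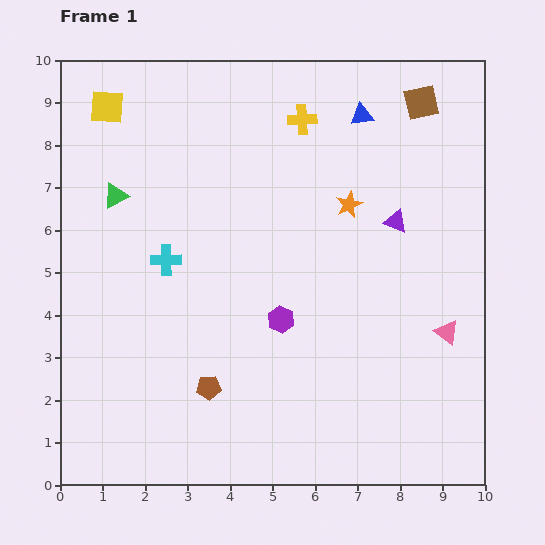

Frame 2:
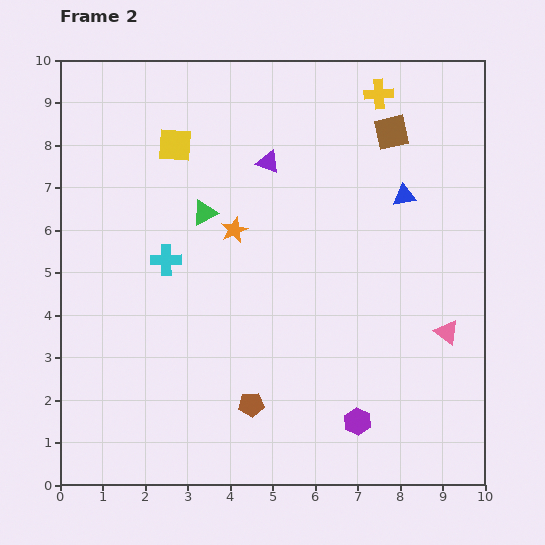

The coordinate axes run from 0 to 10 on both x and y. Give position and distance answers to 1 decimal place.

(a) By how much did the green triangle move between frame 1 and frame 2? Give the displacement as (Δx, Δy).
(2.1, -0.4)

The green triangle was at (1.3, 6.8) in frame 1 and (3.4, 6.4) in frame 2.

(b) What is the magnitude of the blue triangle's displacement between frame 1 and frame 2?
2.1

The blue triangle moved from (7.1, 8.7) to (8.1, 6.8), a distance of √(1.0² + 1.9²) ≈ 2.1.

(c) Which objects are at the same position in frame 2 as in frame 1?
the pink triangle, the cyan cross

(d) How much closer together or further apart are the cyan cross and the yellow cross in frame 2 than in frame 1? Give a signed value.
+1.7

Distance in frame 1: 4.6. Distance in frame 2: 6.3.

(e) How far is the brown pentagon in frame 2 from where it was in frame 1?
1.1

The brown pentagon moved from (3.5, 2.3) to (4.5, 1.9), a distance of √(1.0² + 0.4²) ≈ 1.1.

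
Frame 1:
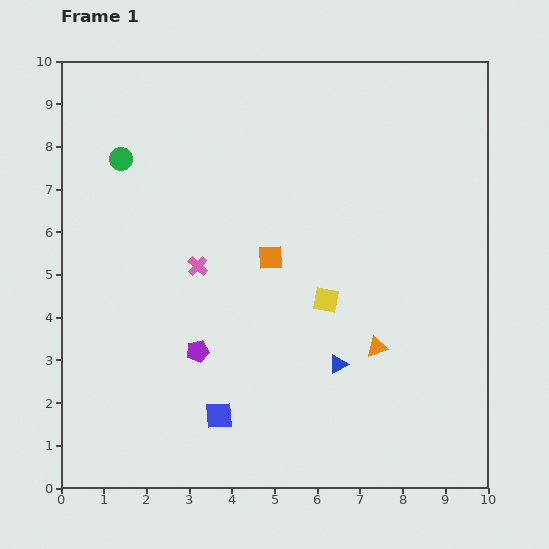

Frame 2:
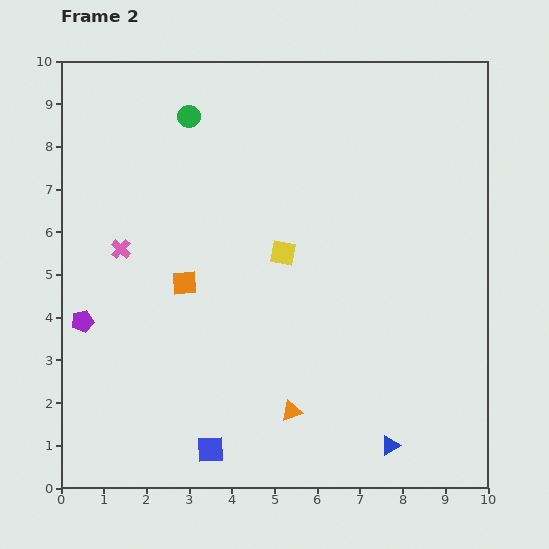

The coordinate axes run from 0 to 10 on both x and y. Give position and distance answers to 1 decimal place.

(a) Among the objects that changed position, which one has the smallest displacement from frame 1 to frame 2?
the blue square

(moved 0.8)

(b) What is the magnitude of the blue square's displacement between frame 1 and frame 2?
0.8

The blue square moved from (3.7, 1.7) to (3.5, 0.9), a distance of √(0.2² + 0.8²) ≈ 0.8.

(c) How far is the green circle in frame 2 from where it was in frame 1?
1.9

The green circle moved from (1.4, 7.7) to (3.0, 8.7), a distance of √(1.6² + 1.0²) ≈ 1.9.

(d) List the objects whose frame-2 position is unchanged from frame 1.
none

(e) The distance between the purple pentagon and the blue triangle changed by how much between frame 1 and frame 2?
+4.5

Distance in frame 1: 3.3. Distance in frame 2: 7.8.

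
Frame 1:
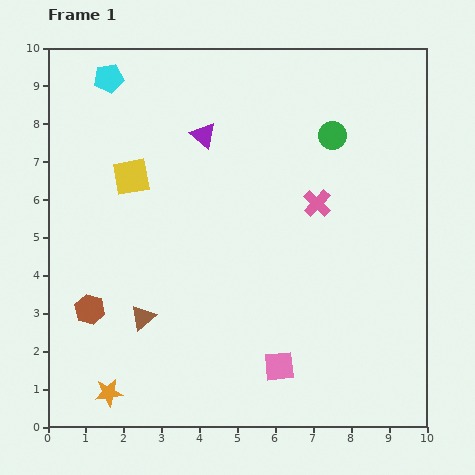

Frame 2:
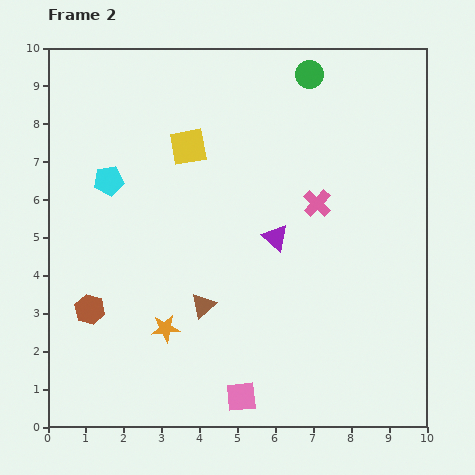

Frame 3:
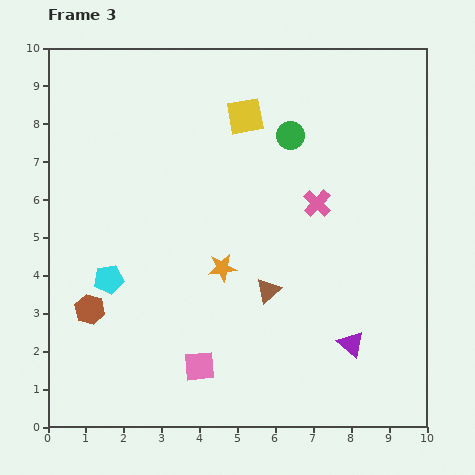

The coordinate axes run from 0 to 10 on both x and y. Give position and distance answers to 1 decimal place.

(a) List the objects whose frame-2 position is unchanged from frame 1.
the pink cross, the brown hexagon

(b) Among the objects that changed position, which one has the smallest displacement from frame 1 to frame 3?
the green circle

(moved 1.1)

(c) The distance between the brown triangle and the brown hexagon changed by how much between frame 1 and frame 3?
+3.3

Distance in frame 1: 1.4. Distance in frame 3: 4.7.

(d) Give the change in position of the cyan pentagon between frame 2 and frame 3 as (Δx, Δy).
(0.0, -2.6)

The cyan pentagon was at (1.6, 6.5) in frame 2 and (1.6, 3.9) in frame 3.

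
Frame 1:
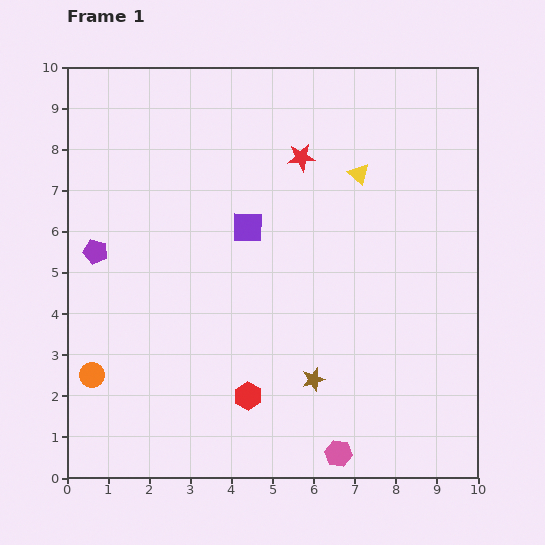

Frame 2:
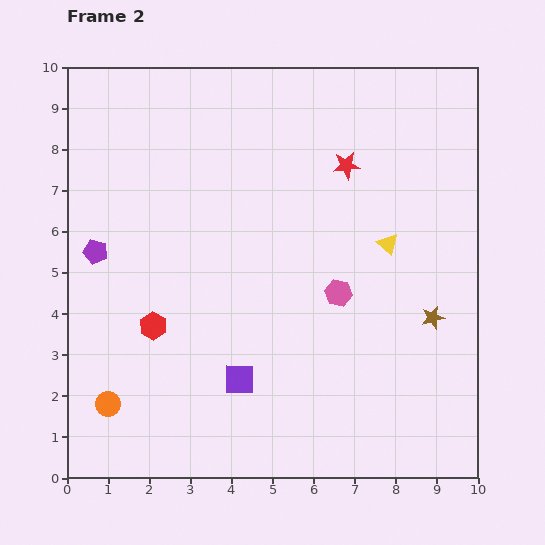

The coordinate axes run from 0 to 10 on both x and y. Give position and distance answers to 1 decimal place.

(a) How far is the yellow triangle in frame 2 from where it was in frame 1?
1.8

The yellow triangle moved from (7.1, 7.4) to (7.8, 5.7), a distance of √(0.7² + 1.7²) ≈ 1.8.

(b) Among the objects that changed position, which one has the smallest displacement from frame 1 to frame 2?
the orange circle

(moved 0.8)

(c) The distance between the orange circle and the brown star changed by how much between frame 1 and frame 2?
+2.8

Distance in frame 1: 5.4. Distance in frame 2: 8.2.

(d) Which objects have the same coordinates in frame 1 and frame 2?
the purple pentagon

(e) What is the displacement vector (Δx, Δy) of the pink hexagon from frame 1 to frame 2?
(0.0, 3.9)

The pink hexagon was at (6.6, 0.6) in frame 1 and (6.6, 4.5) in frame 2.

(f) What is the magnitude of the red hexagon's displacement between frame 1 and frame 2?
2.9

The red hexagon moved from (4.4, 2.0) to (2.1, 3.7), a distance of √(2.3² + 1.7²) ≈ 2.9.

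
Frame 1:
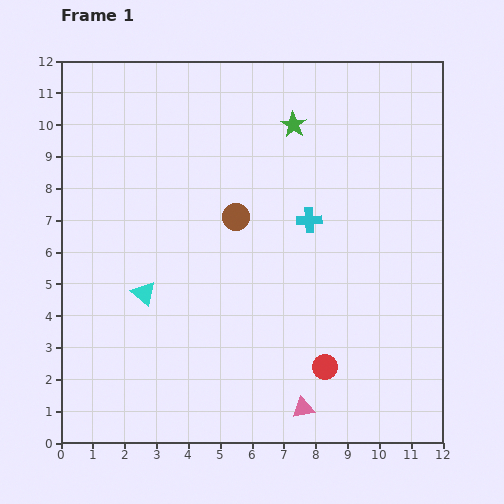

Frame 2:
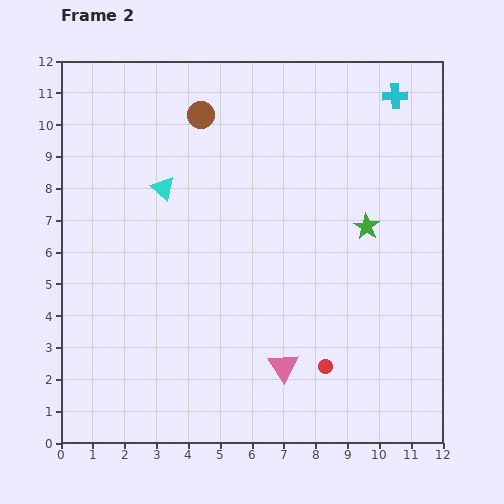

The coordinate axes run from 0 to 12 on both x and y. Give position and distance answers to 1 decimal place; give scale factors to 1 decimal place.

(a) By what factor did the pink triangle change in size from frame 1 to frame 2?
1.4×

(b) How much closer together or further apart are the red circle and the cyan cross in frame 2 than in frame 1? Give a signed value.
+4.2

Distance in frame 1: 4.6. Distance in frame 2: 8.8.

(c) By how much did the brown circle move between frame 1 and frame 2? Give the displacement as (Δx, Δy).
(-1.1, 3.2)

The brown circle was at (5.5, 7.1) in frame 1 and (4.4, 10.3) in frame 2.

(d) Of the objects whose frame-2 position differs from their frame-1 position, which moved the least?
the pink triangle

(moved 1.4)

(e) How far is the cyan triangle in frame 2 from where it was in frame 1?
3.4

The cyan triangle moved from (2.6, 4.7) to (3.2, 8.0), a distance of √(0.6² + 3.3²) ≈ 3.4.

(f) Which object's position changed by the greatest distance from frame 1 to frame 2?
the cyan cross

(moved 4.7; next 3.9)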